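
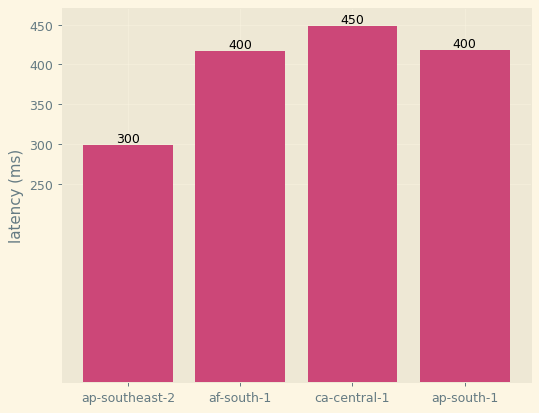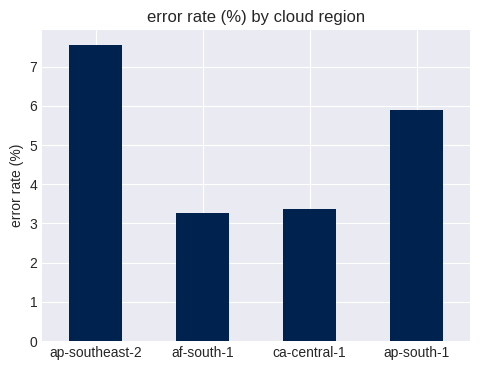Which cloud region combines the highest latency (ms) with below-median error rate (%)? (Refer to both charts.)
ca-central-1

Chart 2 median error rate (%) ≈ 5; below-median cloud regions: af-south-1, ca-central-1. Among those, ca-central-1 has the highest latency (ms) (≈ 450).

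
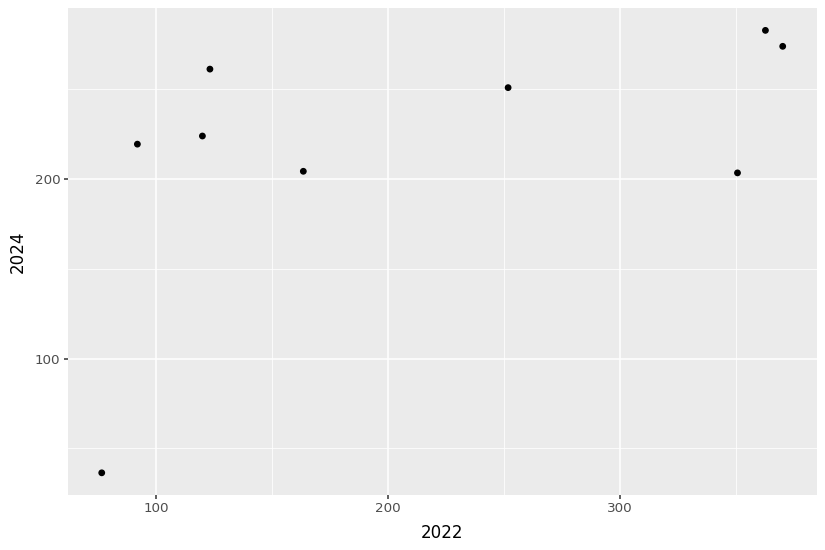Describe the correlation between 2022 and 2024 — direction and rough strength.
Points are positively correlated; moderate (|r| ≈ 0.5).

positive, moderate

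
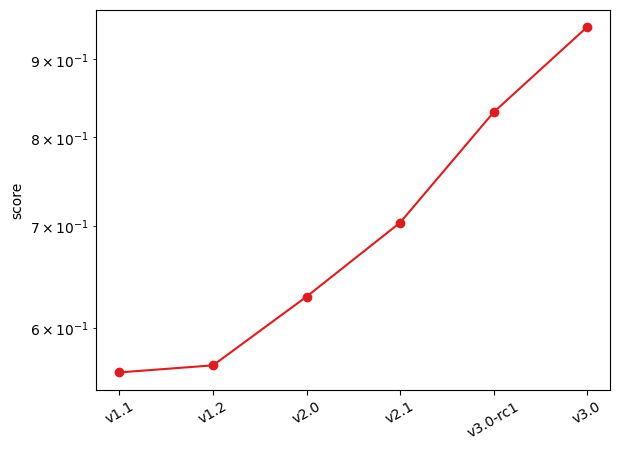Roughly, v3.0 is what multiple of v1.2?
≈ 1.73×

v3.0 ≈ 0.95, v1.2 ≈ 0.55; 0.95/0.55 ≈ 1.73.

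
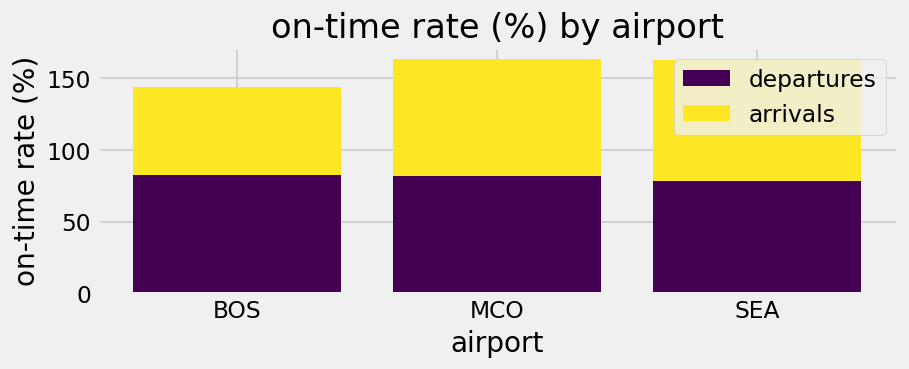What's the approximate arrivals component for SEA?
arrivals top ≈ 160, bottom ≈ 80; segment ≈ 80.

≈ 80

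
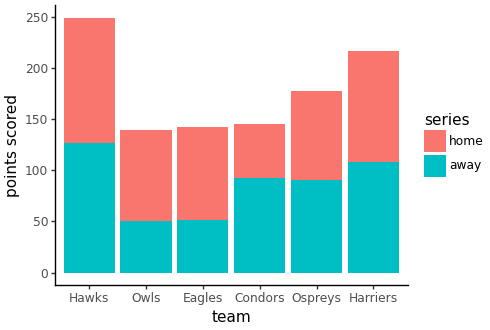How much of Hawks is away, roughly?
≈ 125

away top ≈ 125, bottom ≈ 0; segment ≈ 125.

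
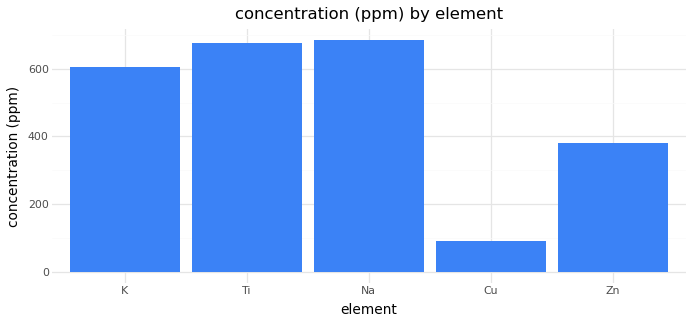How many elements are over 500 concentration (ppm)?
Above 500: K, Ti, Na.

3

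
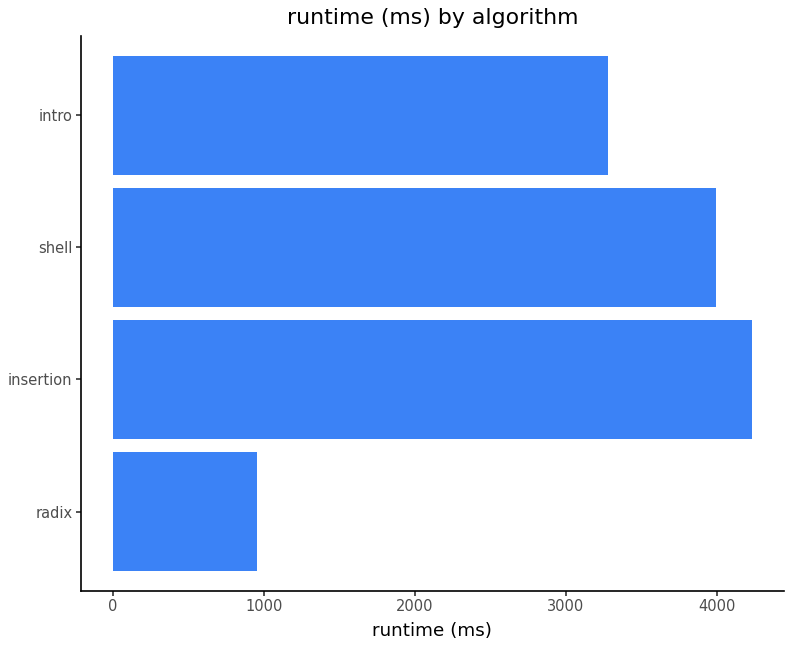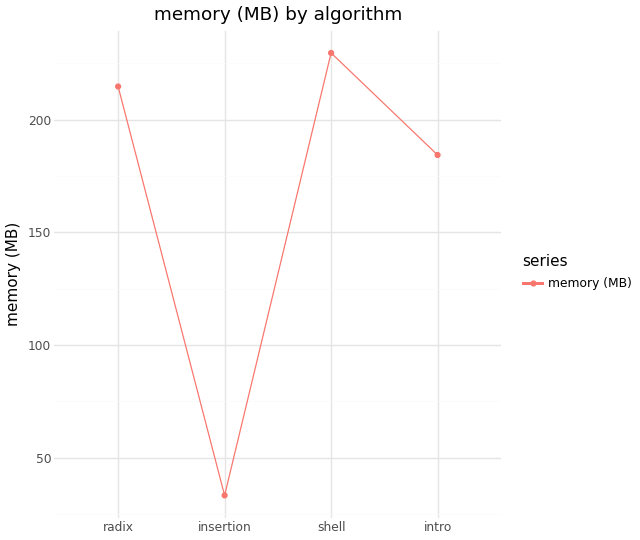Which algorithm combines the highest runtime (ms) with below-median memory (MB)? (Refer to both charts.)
Chart 2 median memory (MB) ≈ 200; below-median algorithms: insertion, intro. Among those, insertion has the highest runtime (ms) (≈ 4000).

insertion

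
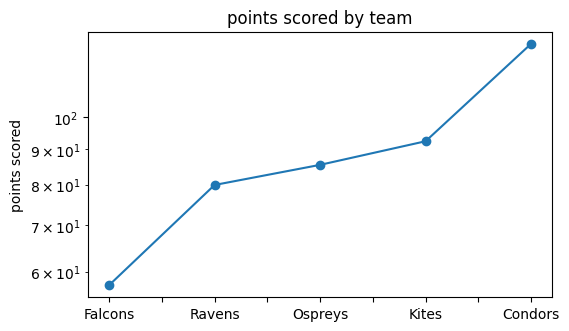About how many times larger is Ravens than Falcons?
Ravens ≈ 80, Falcons ≈ 60; 80/60 ≈ 1.33.

≈ 1.33×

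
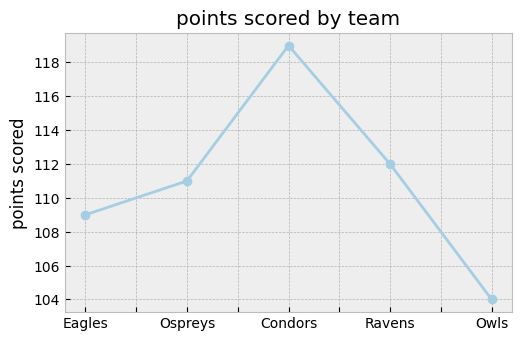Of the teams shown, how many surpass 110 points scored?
Above 110: Ospreys, Condors, Ravens.

3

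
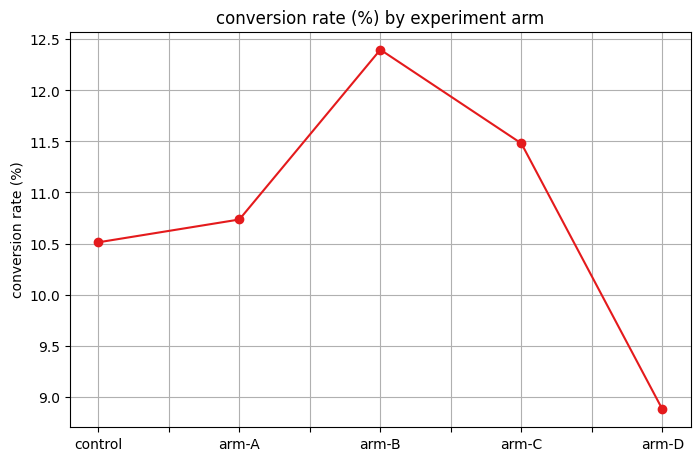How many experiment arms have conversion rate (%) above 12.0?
Above 12.0: arm-B.

1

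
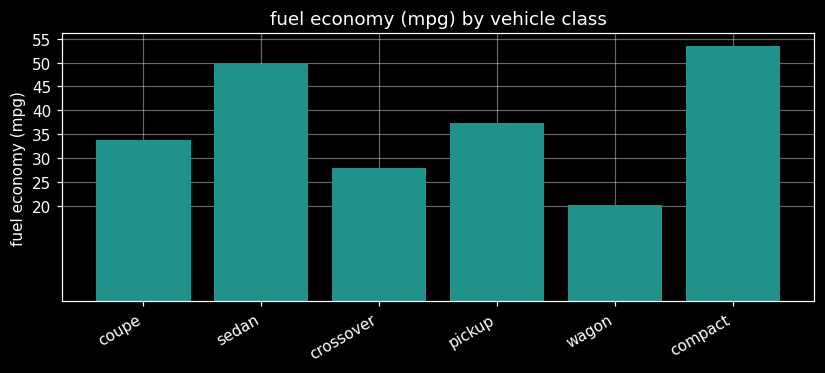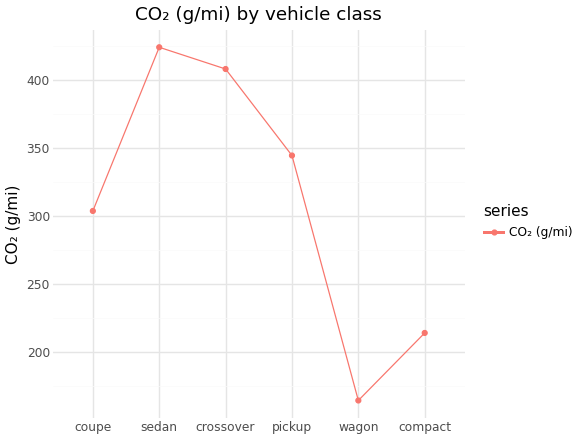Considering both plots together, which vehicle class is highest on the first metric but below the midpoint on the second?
compact

Chart 2 median CO₂ (g/mi) ≈ 300; below-median vehicle classes: coupe, wagon, compact. Among those, compact has the highest fuel economy (mpg) (≈ 55).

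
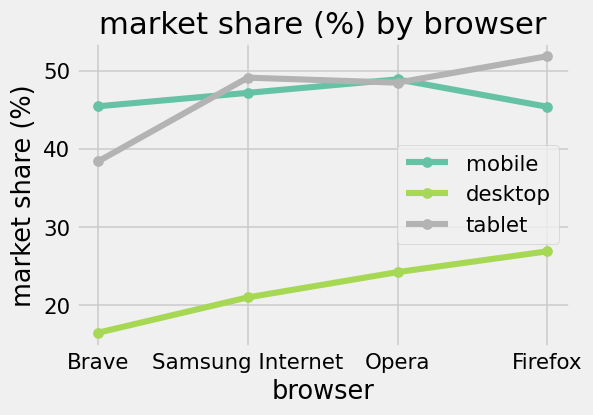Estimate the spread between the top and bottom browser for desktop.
≈ 10

Max Firefox ≈ 25, min Brave ≈ 15; range ≈ 10.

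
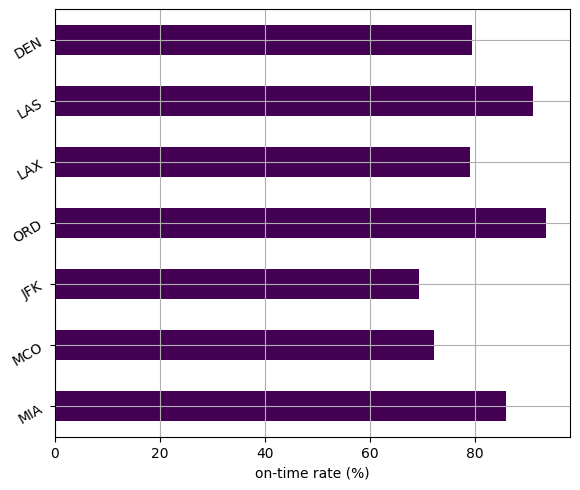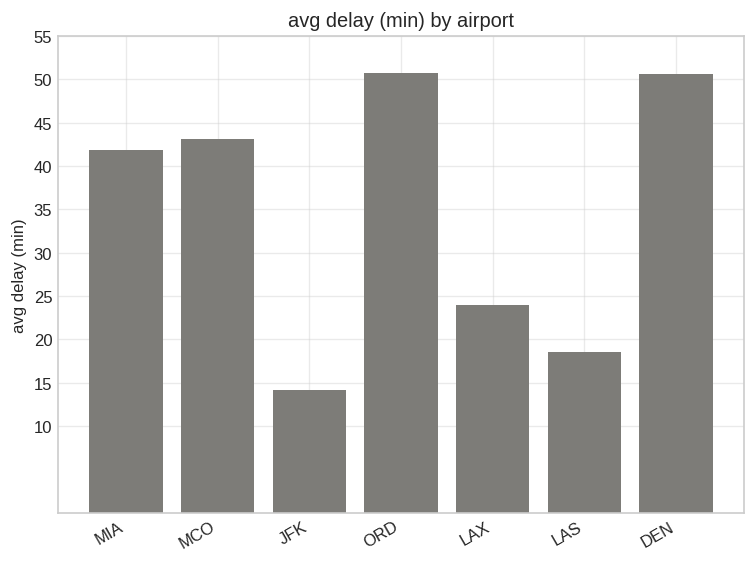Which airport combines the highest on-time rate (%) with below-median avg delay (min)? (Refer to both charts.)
Chart 2 median avg delay (min) ≈ 40; below-median airports: JFK, LAX, LAS. Among those, LAS has the highest on-time rate (%) (≈ 90).

LAS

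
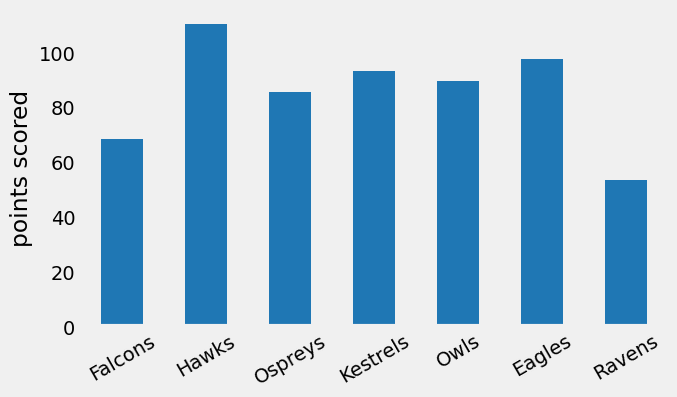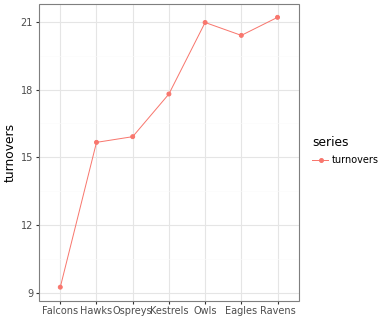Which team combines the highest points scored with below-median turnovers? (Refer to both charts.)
Hawks

Chart 2 median turnovers ≈ 18; below-median teams: Falcons, Hawks, Ospreys. Among those, Hawks has the highest points scored (≈ 120).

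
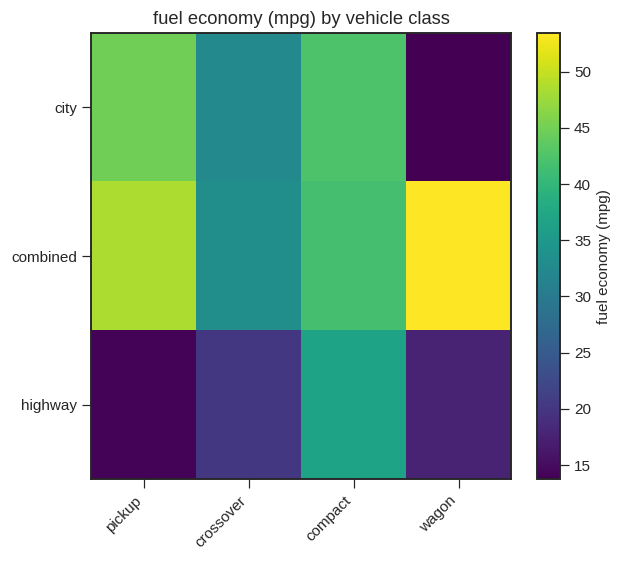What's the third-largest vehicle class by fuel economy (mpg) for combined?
Top 4 for combined: wagon ≈ 55, pickup ≈ 50, compact ≈ 40, crossover ≈ 35.

compact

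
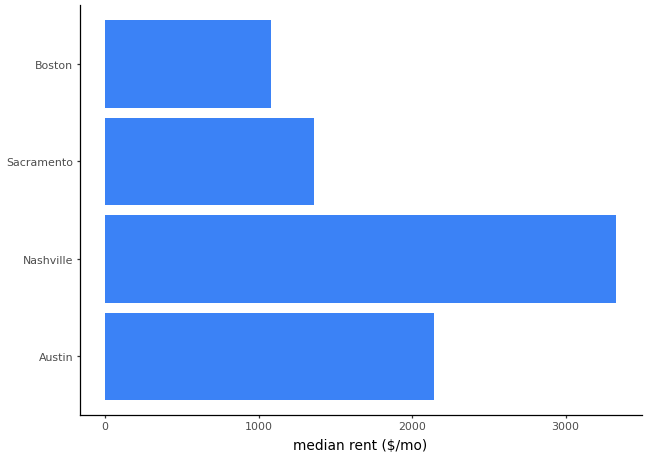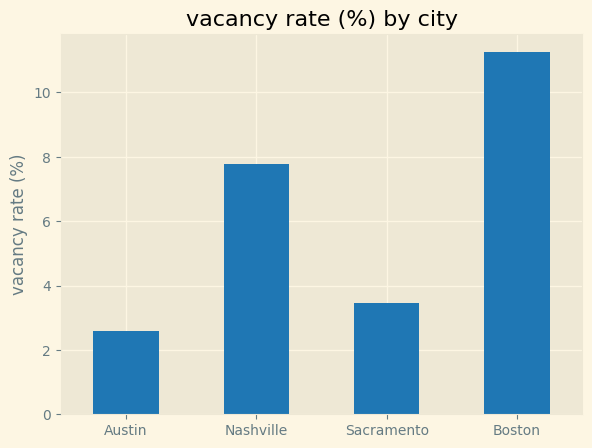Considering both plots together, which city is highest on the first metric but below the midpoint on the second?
Austin

Chart 2 median vacancy rate (%) ≈ 6; below-median cities: Austin, Sacramento. Among those, Austin has the highest median rent ($/mo) (≈ 2000).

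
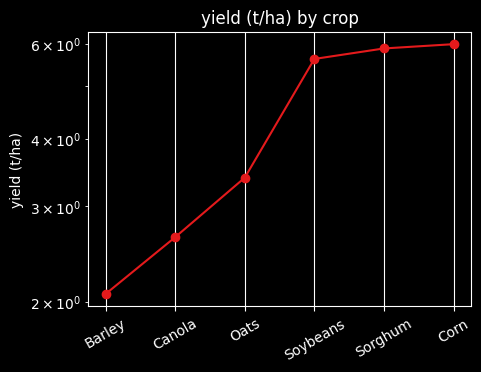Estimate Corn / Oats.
Corn ≈ 6.0, Oats ≈ 3.5; 6.0/3.5 ≈ 1.71.

≈ 1.71×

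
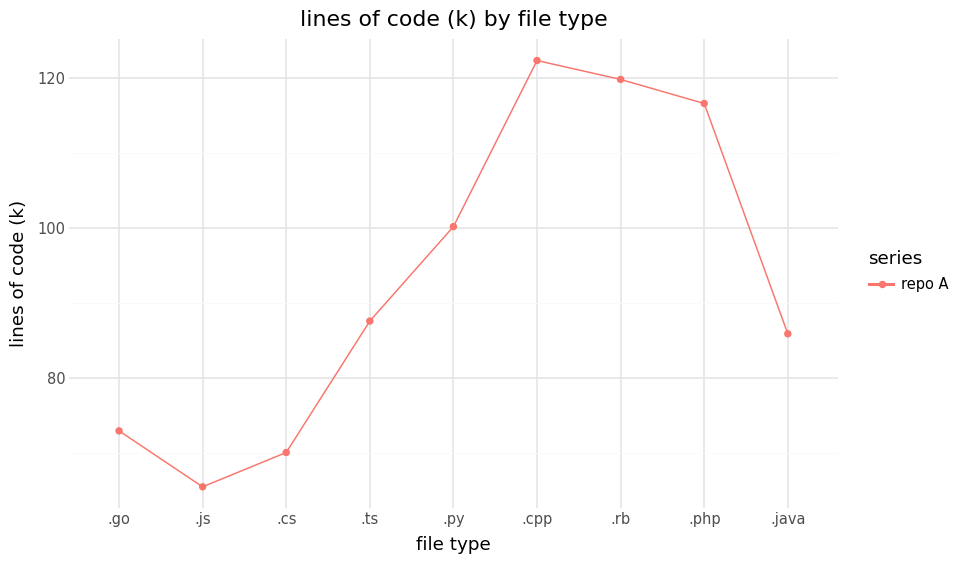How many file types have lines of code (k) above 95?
4

Above 95: .py, .cpp, .rb, .php.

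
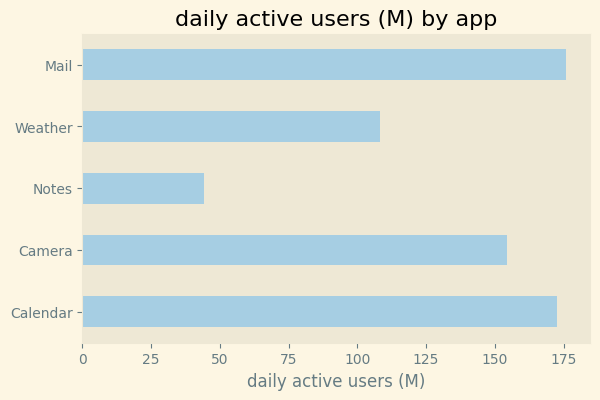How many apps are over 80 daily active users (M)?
Above 80: Calendar, Camera, Weather, Mail.

4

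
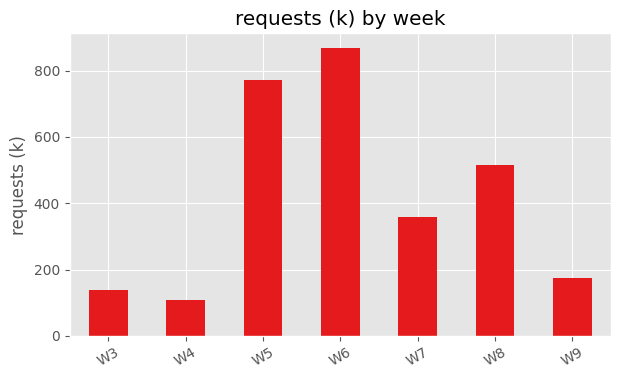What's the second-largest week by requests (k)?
W5

Top 3: W6 ≈ 900, W5 ≈ 800, W8 ≈ 500.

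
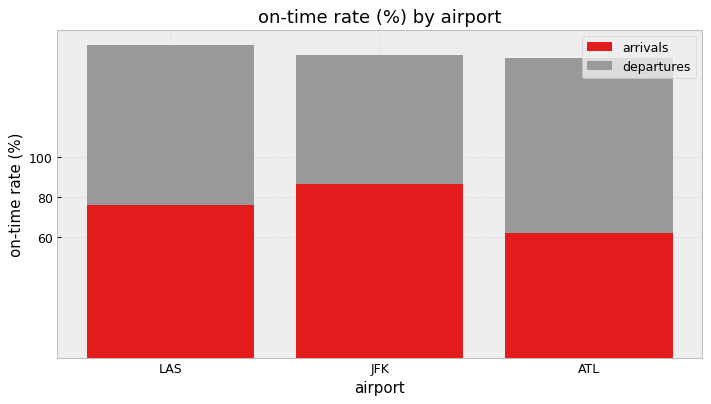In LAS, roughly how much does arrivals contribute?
arrivals top ≈ 80, bottom ≈ 0; segment ≈ 80.

≈ 80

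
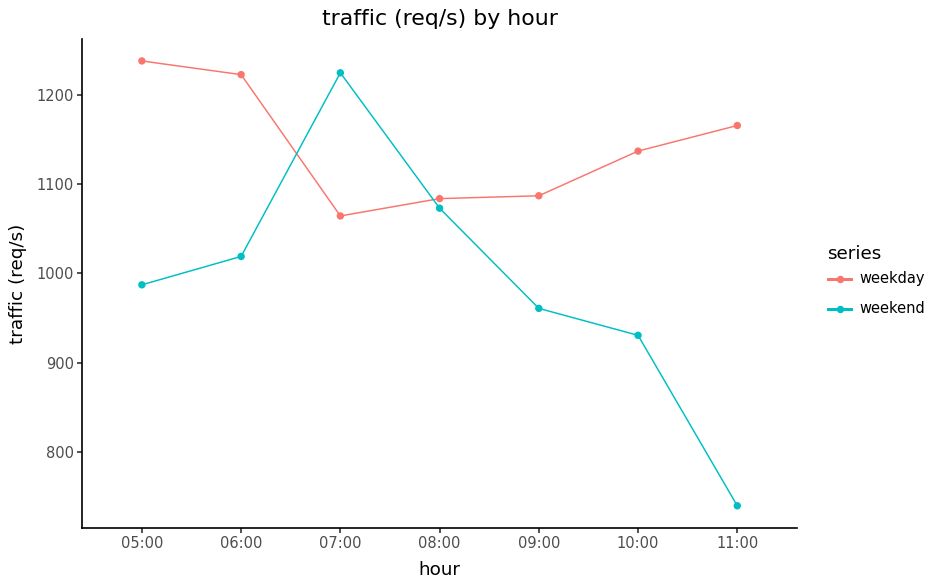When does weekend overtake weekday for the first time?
07:00

06:00: weekend ≈ 1000 vs weekday ≈ 1200 (not yet); 07:00: weekend ≈ 1200 vs weekday ≈ 1050 (first crossover).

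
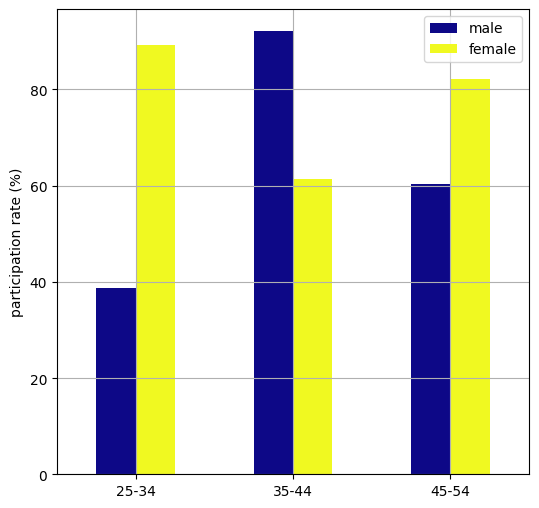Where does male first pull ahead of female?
35-44

25-34: male ≈ 40 vs female ≈ 90 (not yet); 35-44: male ≈ 90 vs female ≈ 60 (first crossover).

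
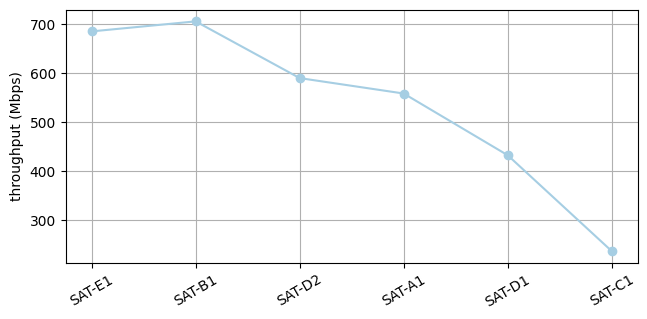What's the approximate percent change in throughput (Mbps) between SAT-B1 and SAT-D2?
≈ -14.3%

SAT-B1 ≈ 700, SAT-D2 ≈ 600; (600 − 700) / 700 ≈ -14.3%.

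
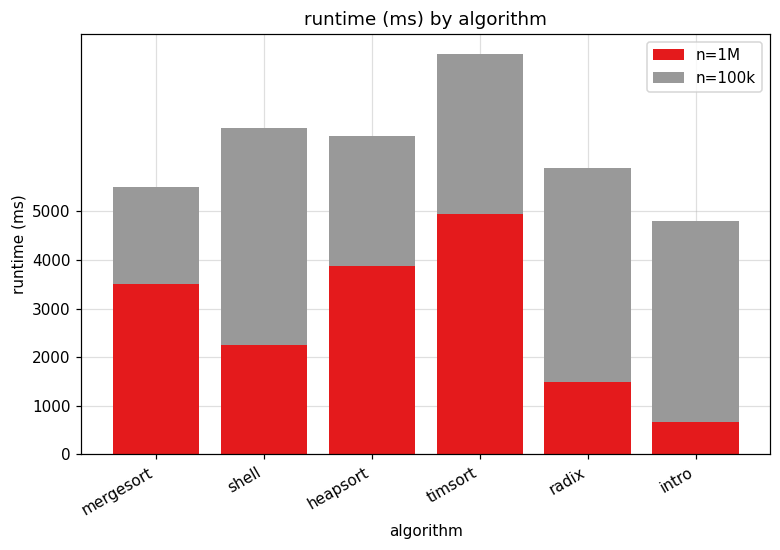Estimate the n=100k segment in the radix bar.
n=100k top ≈ 6000, bottom ≈ 1000; segment ≈ 5000.

≈ 5000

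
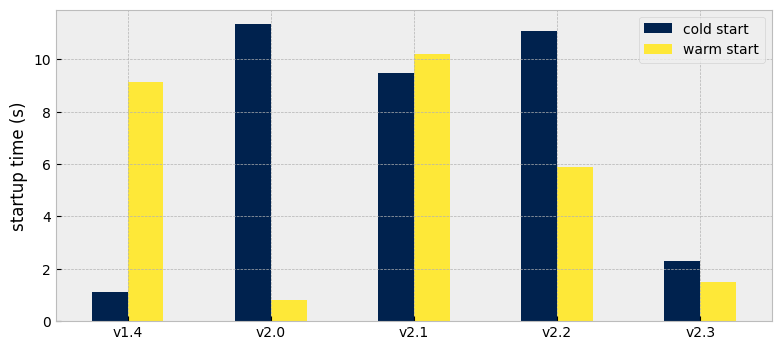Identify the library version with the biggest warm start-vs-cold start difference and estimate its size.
v2.0, ≈ 10 s

v2.0: warm start ≈ 1, cold start ≈ 11 → gap ≈ 10. Next-largest (v1.4) is only ≈ 8.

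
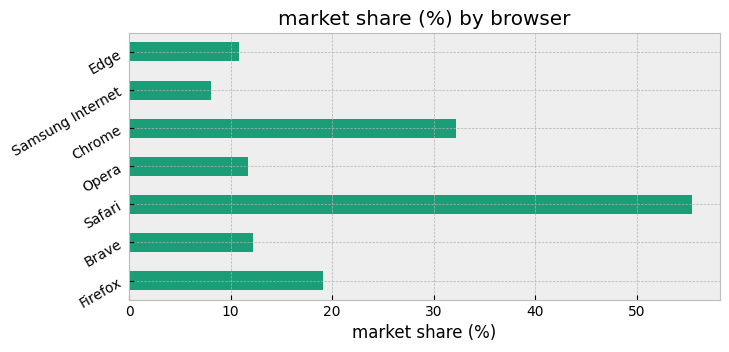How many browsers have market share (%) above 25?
Above 25: Safari, Chrome.

2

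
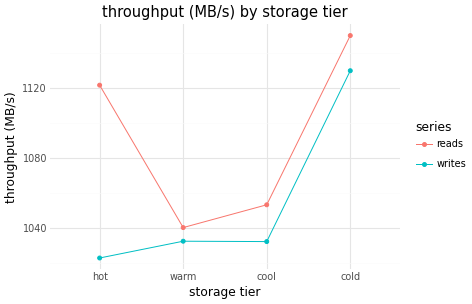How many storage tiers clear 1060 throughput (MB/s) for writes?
Above 1060: cold.

1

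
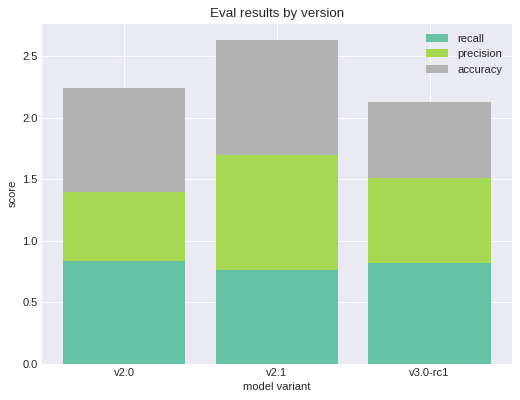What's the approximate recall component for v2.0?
≈ 1.0

recall top ≈ 1.0, bottom ≈ 0.0; segment ≈ 1.0.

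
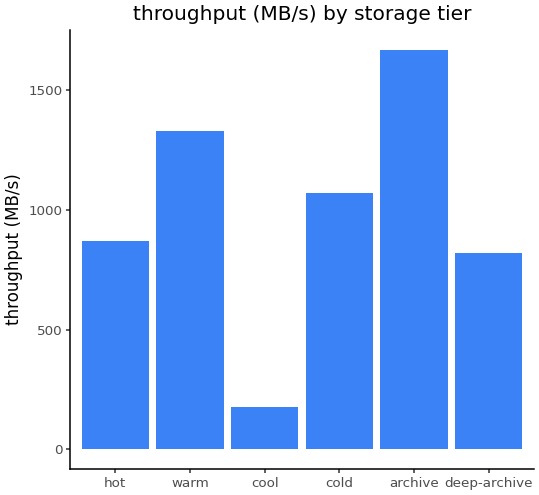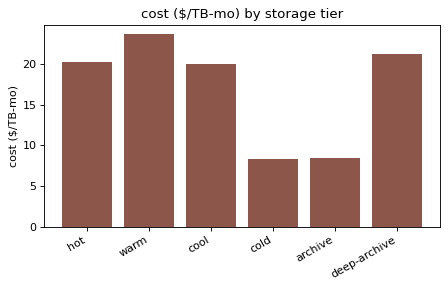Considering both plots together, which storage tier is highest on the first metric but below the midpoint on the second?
archive

Chart 2 median cost ($/TB-mo) ≈ 20; below-median storage tiers: cool, cold, archive. Among those, archive has the highest throughput (MB/s) (≈ 1600).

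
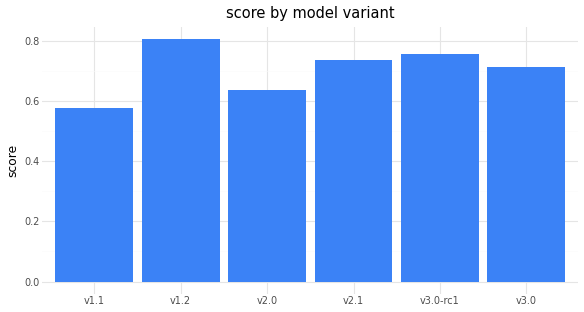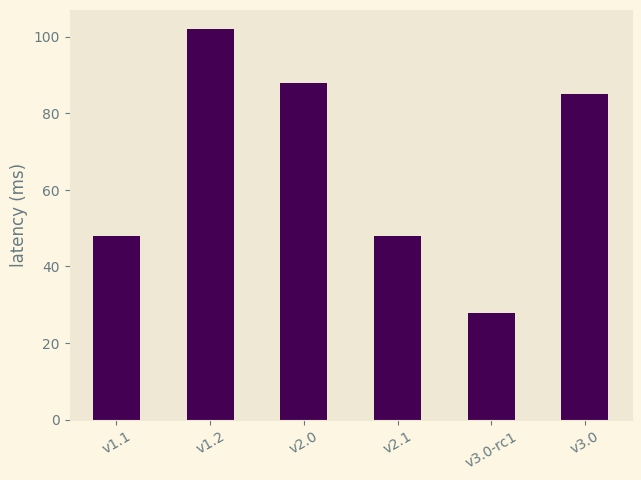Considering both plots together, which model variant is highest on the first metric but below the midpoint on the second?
Chart 2 median latency (ms) ≈ 70; below-median model variants: v1.1, v2.1, v3.0-rc1. Among those, v3.0-rc1 has the highest score (≈ 0.8).

v3.0-rc1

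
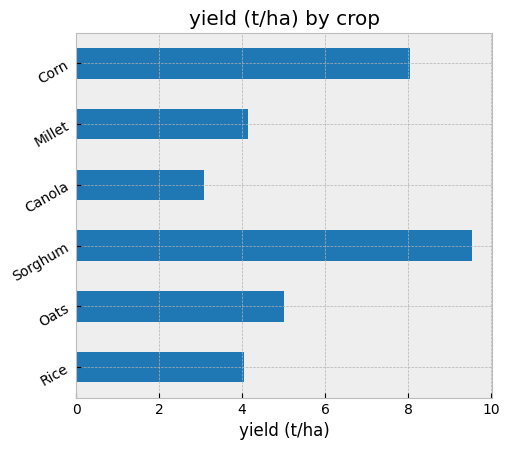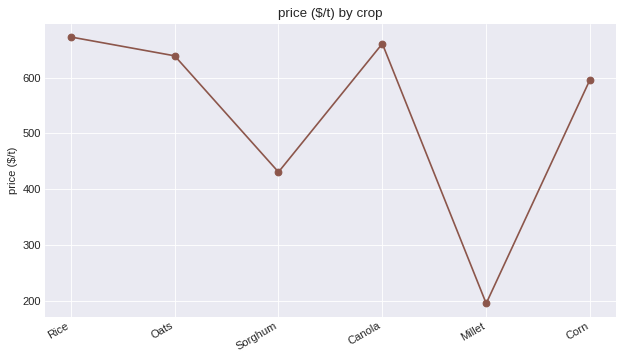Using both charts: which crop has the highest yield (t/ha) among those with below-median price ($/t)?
Chart 2 median price ($/t) ≈ 600; below-median crops: Sorghum, Millet, Corn. Among those, Sorghum has the highest yield (t/ha) (≈ 10).

Sorghum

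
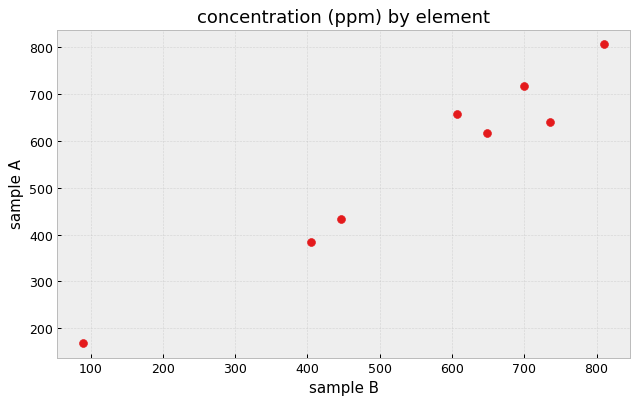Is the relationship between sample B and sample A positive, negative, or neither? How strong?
Points are positively correlated; strong (|r| ≈ 1.0).

positive, strong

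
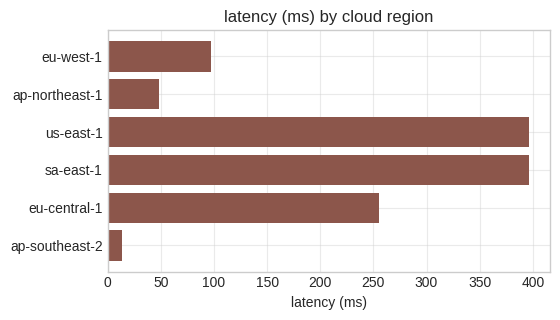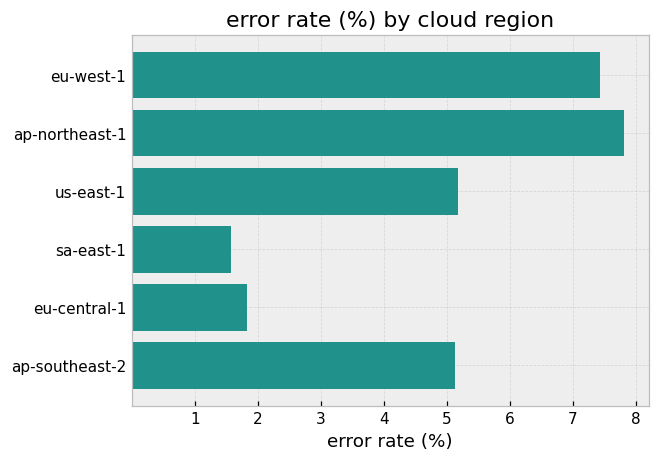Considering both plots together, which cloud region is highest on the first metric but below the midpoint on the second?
sa-east-1

Chart 2 median error rate (%) ≈ 5; below-median cloud regions: sa-east-1, eu-central-1, ap-southeast-2. Among those, sa-east-1 has the highest latency (ms) (≈ 400).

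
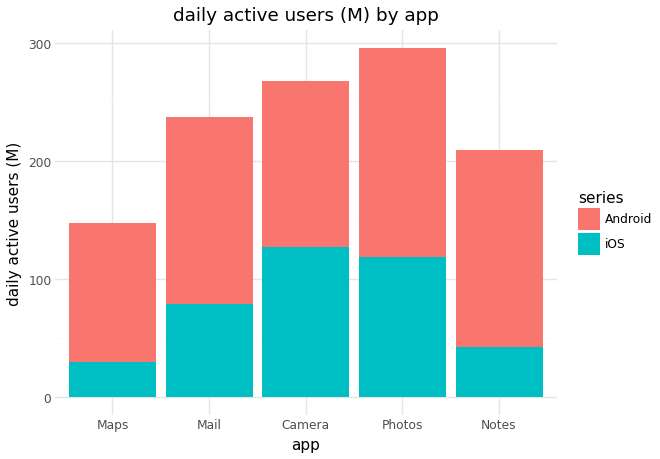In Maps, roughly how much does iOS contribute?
≈ 25

iOS top ≈ 25, bottom ≈ 0; segment ≈ 25.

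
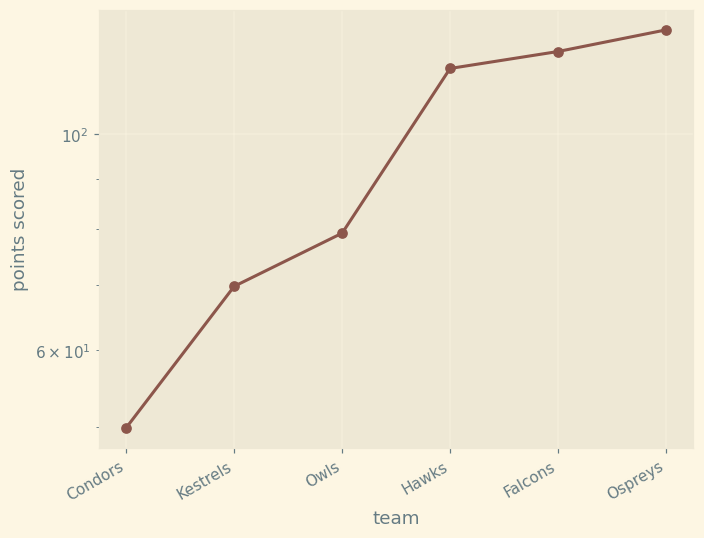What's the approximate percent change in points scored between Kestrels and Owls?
≈ +14.3%

Kestrels ≈ 70, Owls ≈ 80; (80 − 70) / 70 ≈ +14.3%.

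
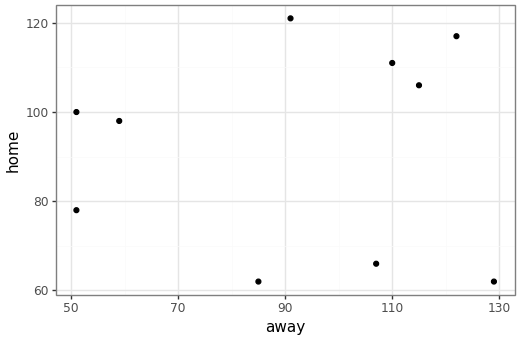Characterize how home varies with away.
no clear correlation

Points are roughly uncorrelated; weak (|r| ≈ 0.0).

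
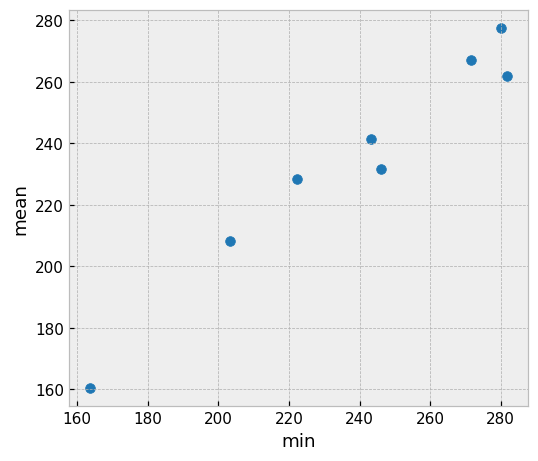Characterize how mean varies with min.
Points are positively correlated; strong (|r| ≈ 1.0).

positive, strong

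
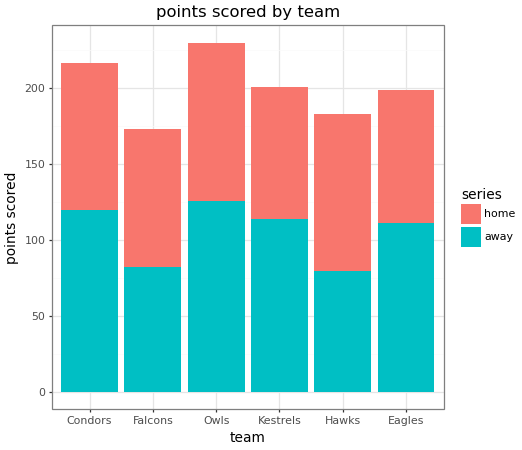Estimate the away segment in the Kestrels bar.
≈ 120

away top ≈ 120, bottom ≈ 0; segment ≈ 120.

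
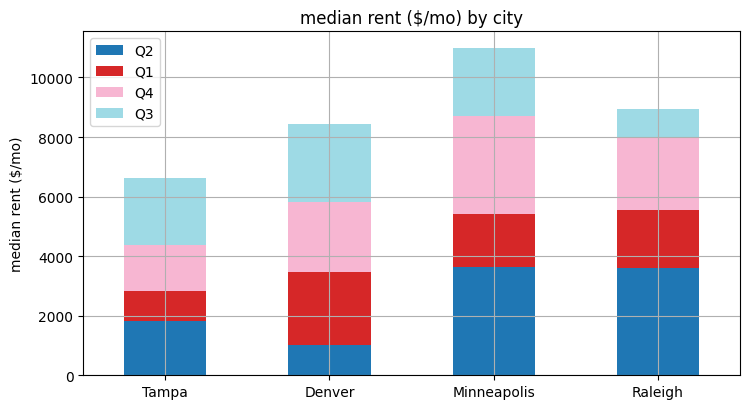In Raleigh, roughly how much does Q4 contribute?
Q4 top ≈ 8000, bottom ≈ 6000; segment ≈ 2000.

≈ 2000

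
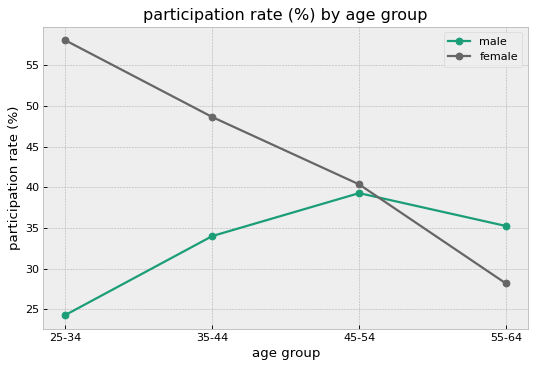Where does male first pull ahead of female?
55-64

45-54: male ≈ 40 vs female ≈ 40 (not yet); 55-64: male ≈ 35 vs female ≈ 30 (first crossover).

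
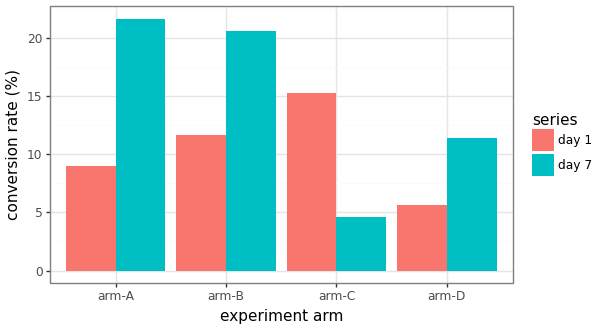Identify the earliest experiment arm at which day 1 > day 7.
arm-B: day 1 ≈ 12 vs day 7 ≈ 20 (not yet); arm-C: day 1 ≈ 16 vs day 7 ≈ 4 (first crossover).

arm-C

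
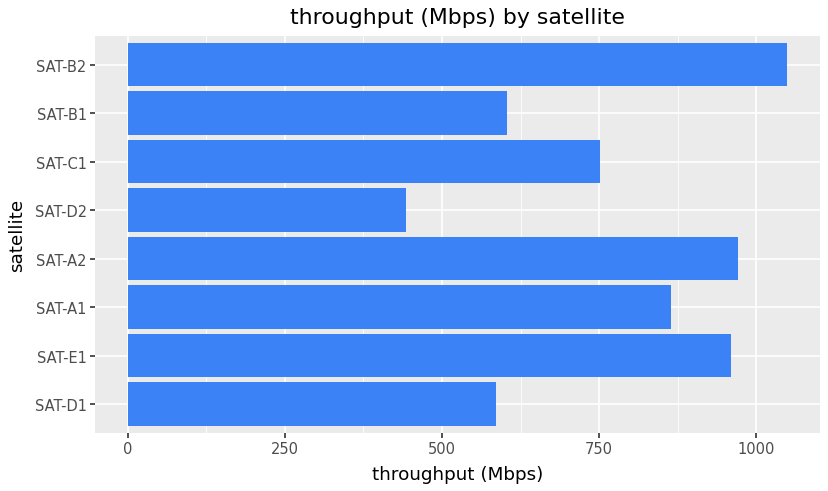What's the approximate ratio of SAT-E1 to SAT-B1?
SAT-E1 ≈ 1000, SAT-B1 ≈ 600; 1000/600 ≈ 1.67.

≈ 1.67×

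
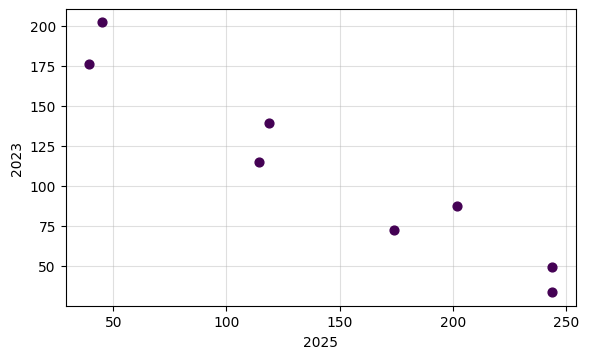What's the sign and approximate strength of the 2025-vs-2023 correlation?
negative, strong

Points are negatively correlated; strong (|r| ≈ 1.0).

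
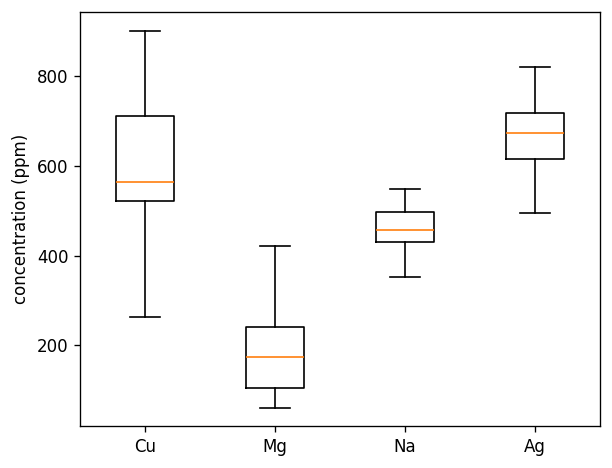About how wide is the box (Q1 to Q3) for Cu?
≈ 200

Q3 ≈ 700, Q1 ≈ 500; IQR ≈ 200.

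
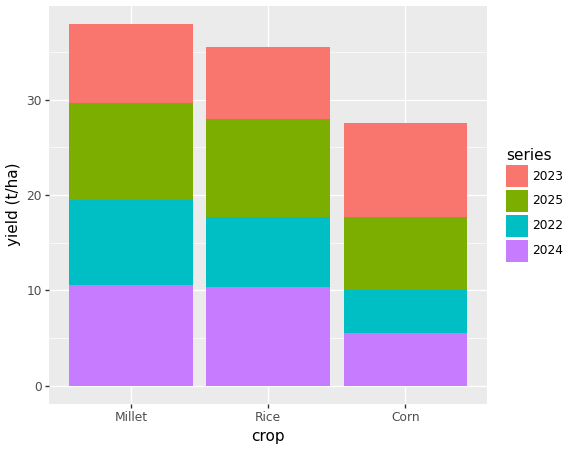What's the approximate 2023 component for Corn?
2023 top ≈ 30, bottom ≈ 20; segment ≈ 10.

≈ 10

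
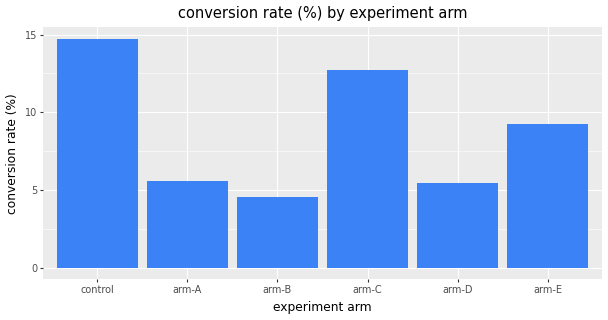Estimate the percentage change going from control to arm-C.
control ≈ 14, arm-C ≈ 12; (12 − 14) / 14 ≈ -14.3%.

≈ -14.3%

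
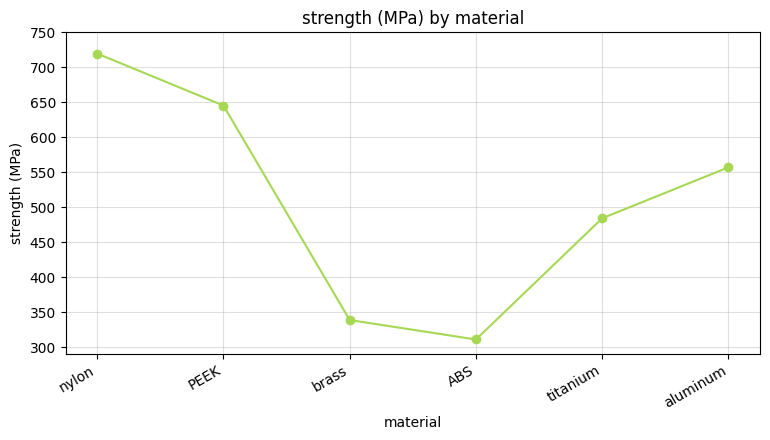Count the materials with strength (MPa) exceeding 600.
2

Above 600: nylon, PEEK.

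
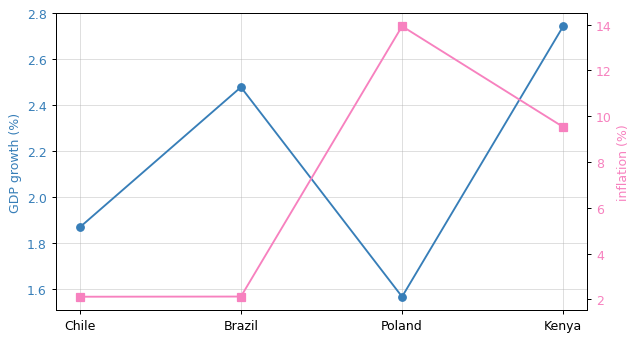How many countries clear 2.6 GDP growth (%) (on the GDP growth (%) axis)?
Above 2.6: Kenya.

1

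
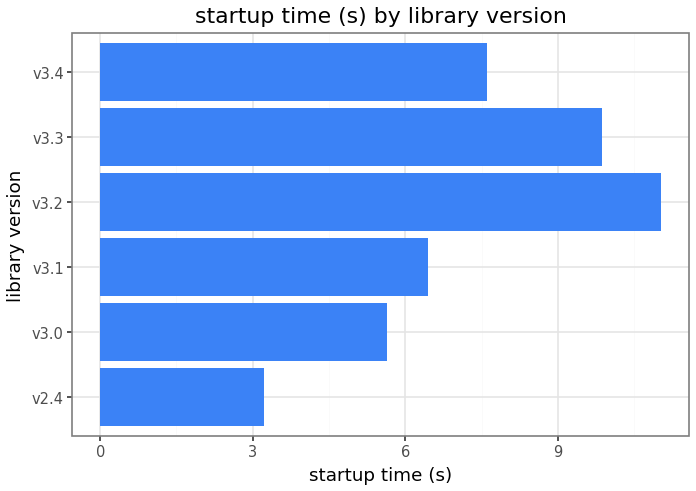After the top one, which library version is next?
v3.3

Top 3: v3.2 ≈ 11, v3.3 ≈ 10, v3.4 ≈ 8.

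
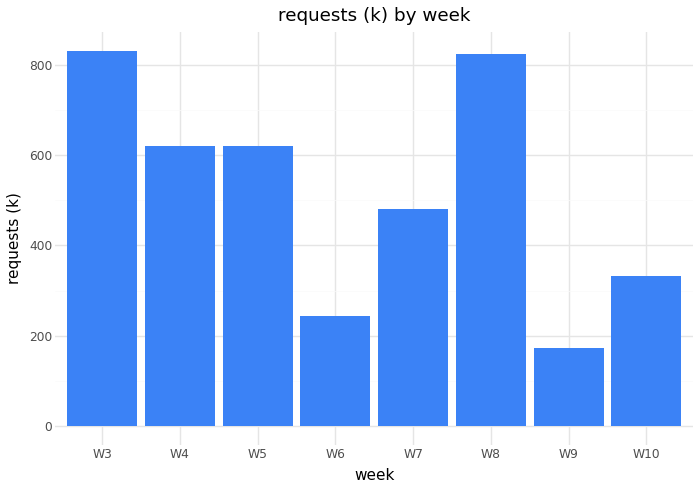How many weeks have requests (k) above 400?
5

Above 400: W3, W4, W5, W7, W8.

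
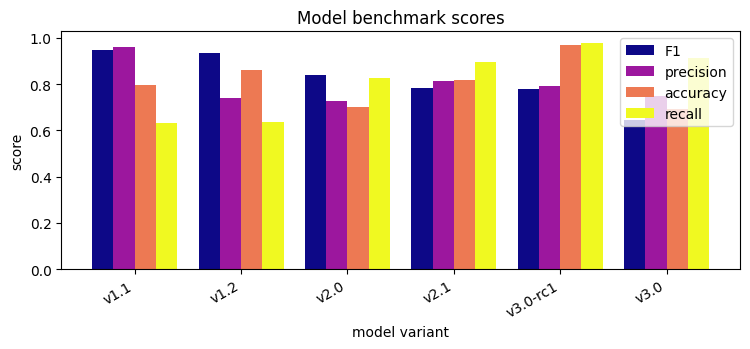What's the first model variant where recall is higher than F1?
v2.0: recall ≈ 0.8 vs F1 ≈ 0.8 (not yet); v2.1: recall ≈ 0.9 vs F1 ≈ 0.8 (first crossover).

v2.1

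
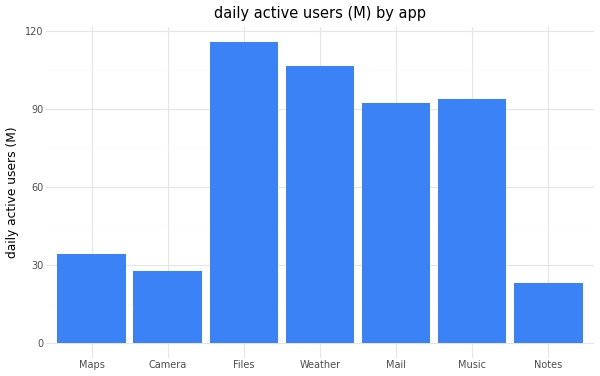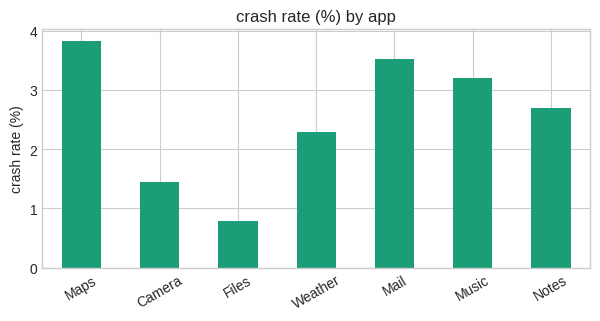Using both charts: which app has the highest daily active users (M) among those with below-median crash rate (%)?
Chart 2 median crash rate (%) ≈ 2.5; below-median apps: Camera, Files, Weather. Among those, Files has the highest daily active users (M) (≈ 120).

Files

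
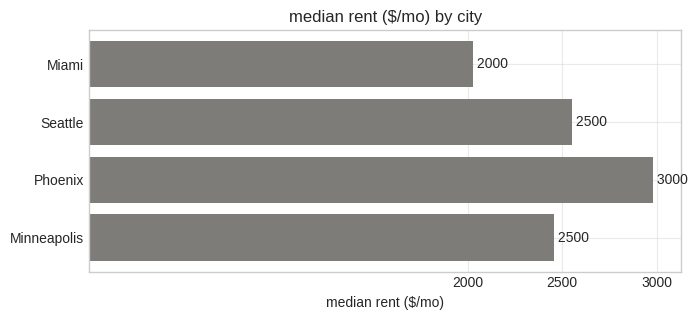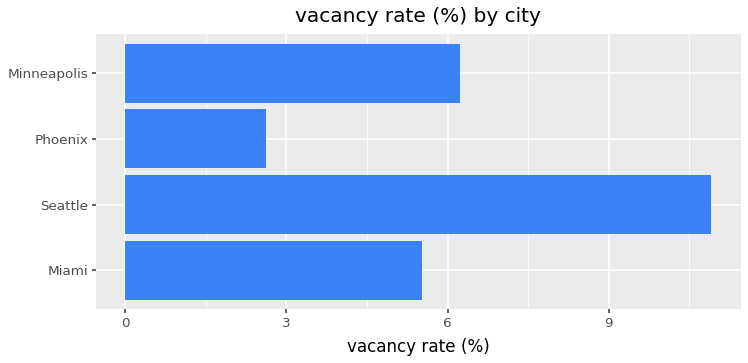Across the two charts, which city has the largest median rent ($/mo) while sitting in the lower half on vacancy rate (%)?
Phoenix

Chart 2 median vacancy rate (%) ≈ 6; below-median cities: Miami, Phoenix. Among those, Phoenix has the highest median rent ($/mo) (≈ 3000).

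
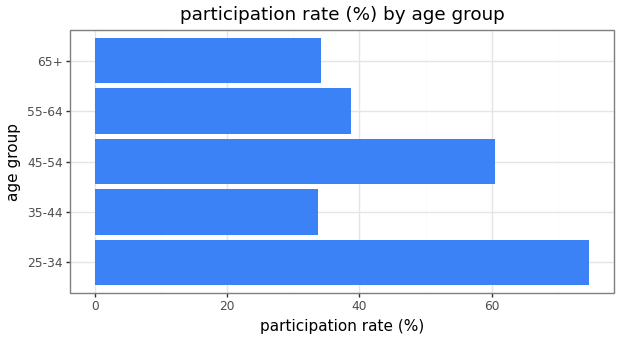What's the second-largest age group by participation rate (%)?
Top 3: 25-34 ≈ 70, 45-54 ≈ 60, 55-64 ≈ 40.

45-54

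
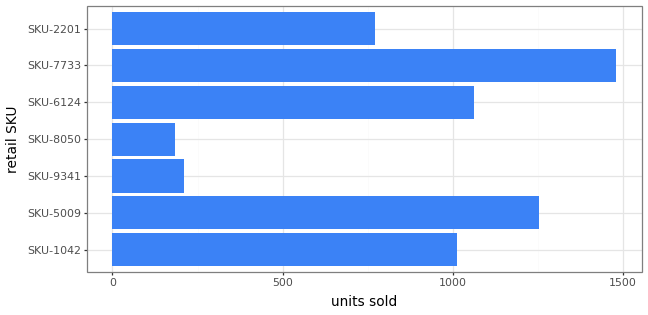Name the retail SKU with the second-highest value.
Top 3: SKU-7733 ≈ 1400, SKU-5009 ≈ 1200, SKU-6124 ≈ 1000.

SKU-5009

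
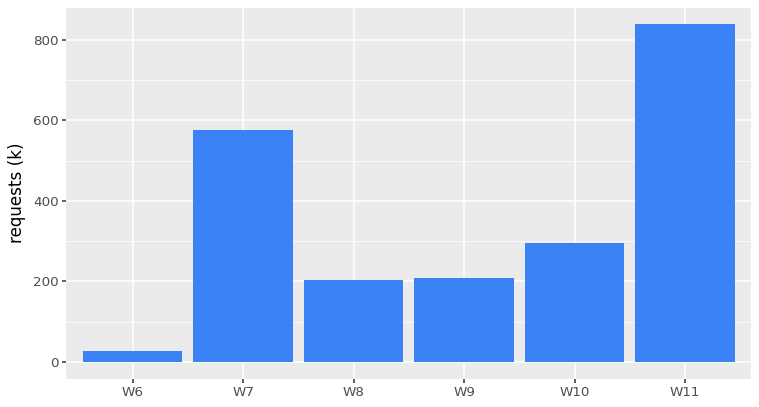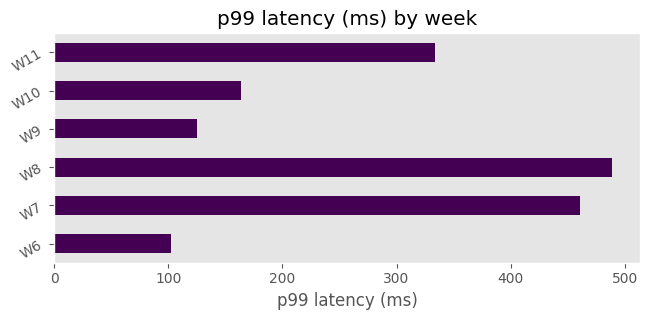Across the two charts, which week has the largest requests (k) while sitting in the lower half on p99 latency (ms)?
W10

Chart 2 median p99 latency (ms) ≈ 250; below-median weeks: W6, W9, W10. Among those, W10 has the highest requests (k) (≈ 300).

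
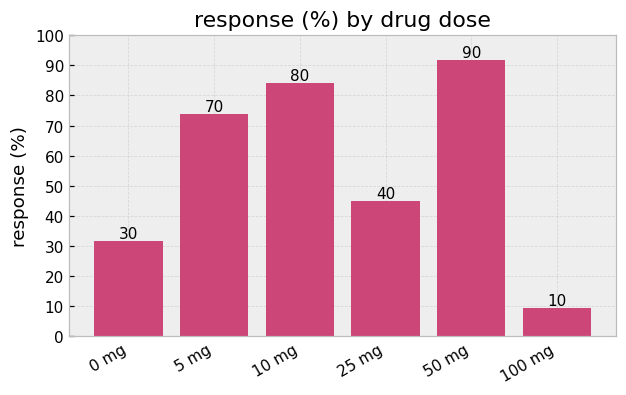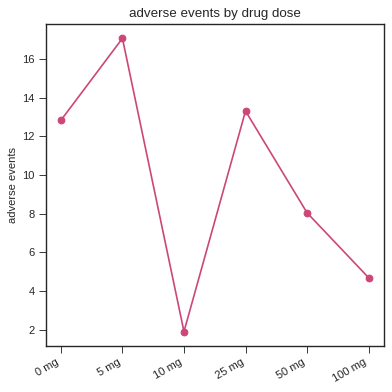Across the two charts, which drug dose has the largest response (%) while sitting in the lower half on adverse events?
Chart 2 median adverse events ≈ 10; below-median drug doses: 10 mg, 50 mg, 100 mg. Among those, 50 mg has the highest response (%) (≈ 90).

50 mg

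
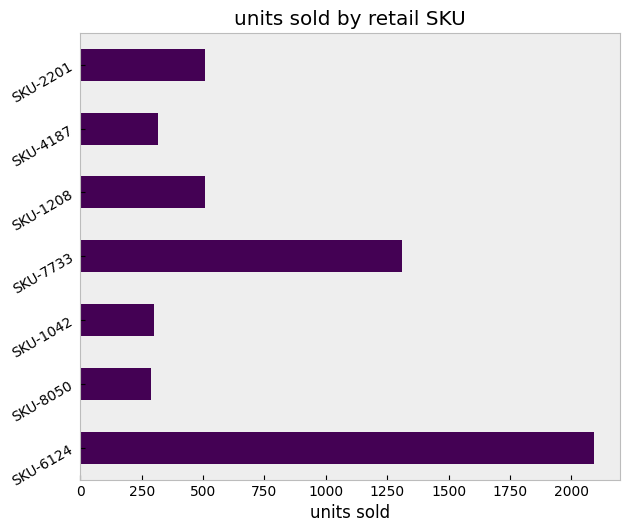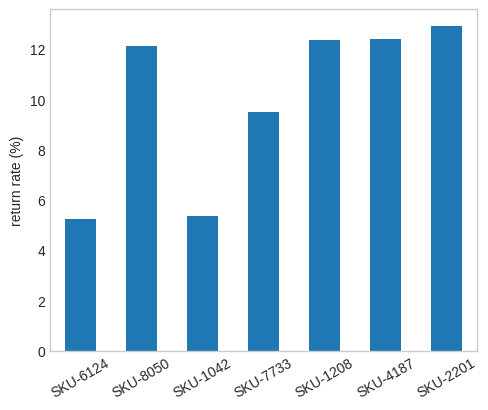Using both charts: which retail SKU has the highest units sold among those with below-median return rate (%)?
SKU-6124

Chart 2 median return rate (%) ≈ 12; below-median retail SKUs: SKU-6124, SKU-1042, SKU-7733. Among those, SKU-6124 has the highest units sold (≈ 2000).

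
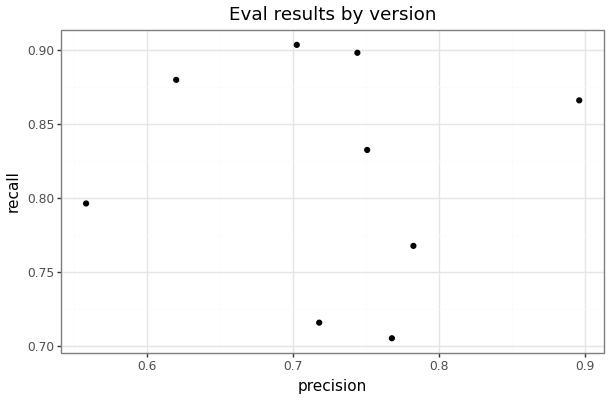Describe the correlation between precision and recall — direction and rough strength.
no clear correlation

Points are roughly uncorrelated; weak (|r| ≈ 0.0).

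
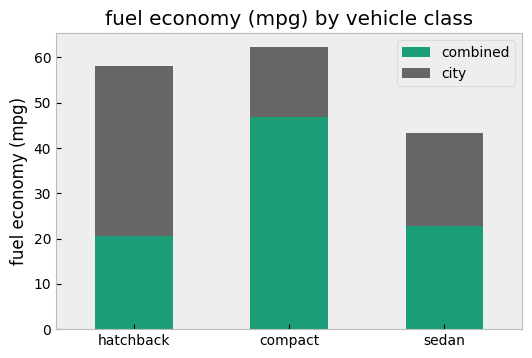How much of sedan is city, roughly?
≈ 20

city top ≈ 40, bottom ≈ 20; segment ≈ 20.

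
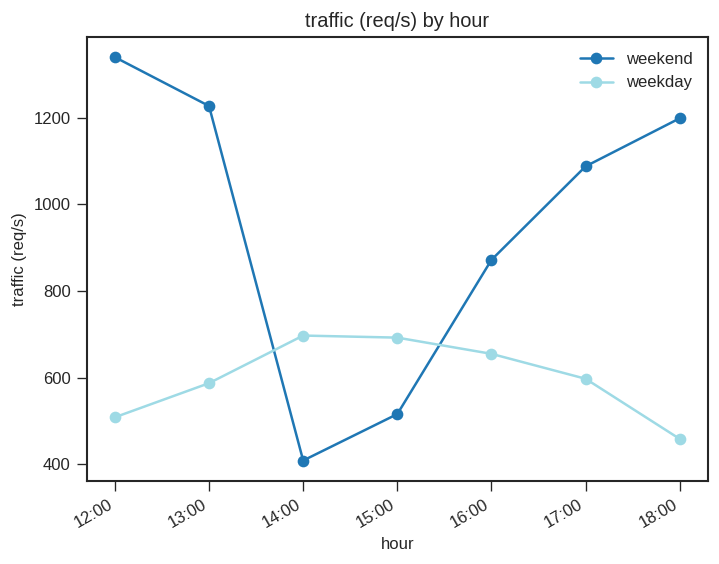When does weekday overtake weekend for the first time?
13:00: weekday ≈ 600 vs weekend ≈ 1200 (not yet); 14:00: weekday ≈ 700 vs weekend ≈ 400 (first crossover).

14:00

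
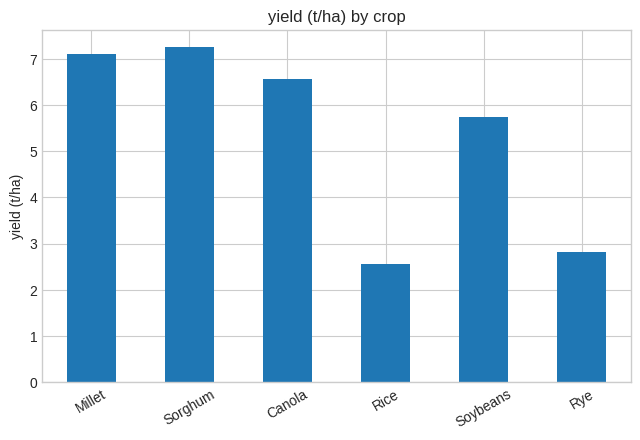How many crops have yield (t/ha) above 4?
4

Above 4: Millet, Sorghum, Canola, Soybeans.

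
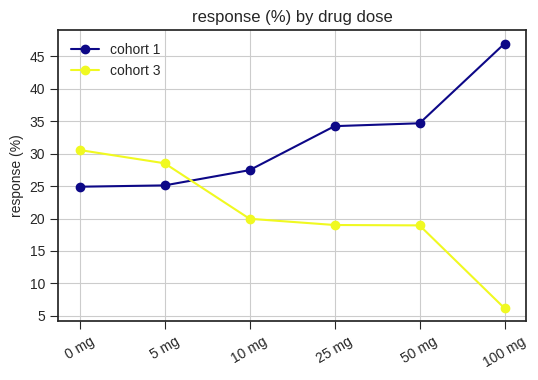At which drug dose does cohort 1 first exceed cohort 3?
5 mg: cohort 1 ≈ 25 vs cohort 3 ≈ 30 (not yet); 10 mg: cohort 1 ≈ 25 vs cohort 3 ≈ 20 (first crossover).

10 mg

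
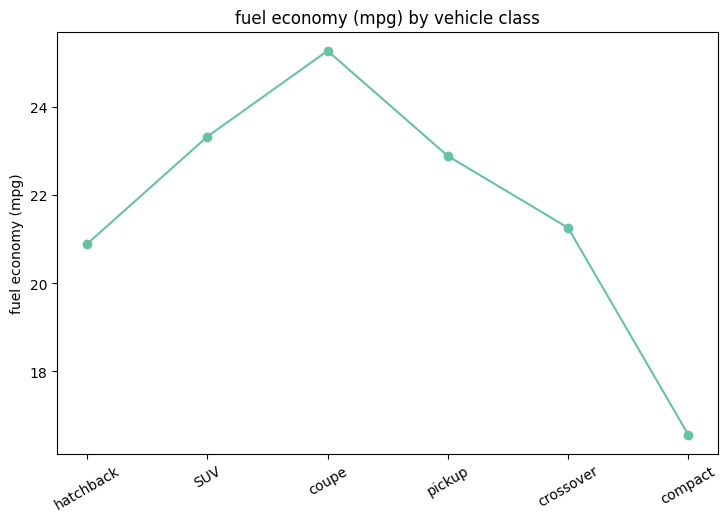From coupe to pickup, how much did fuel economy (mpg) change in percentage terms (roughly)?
≈ -8%

coupe ≈ 25, pickup ≈ 23; (23 − 25) / 25 ≈ -8%.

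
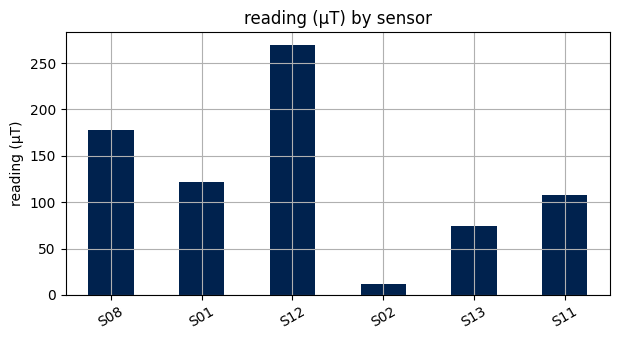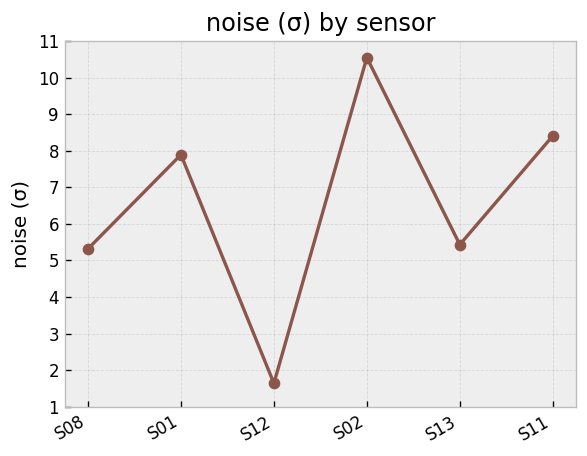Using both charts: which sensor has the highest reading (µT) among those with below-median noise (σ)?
Chart 2 median noise (σ) ≈ 7; below-median sensors: S08, S12, S13. Among those, S12 has the highest reading (µT) (≈ 275).

S12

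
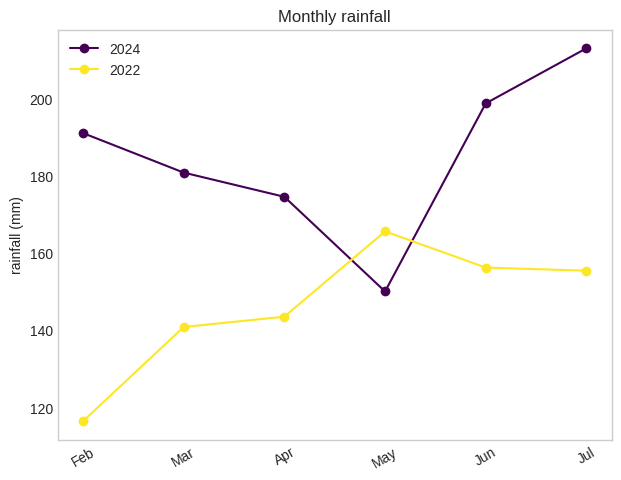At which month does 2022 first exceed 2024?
May

Apr: 2022 ≈ 140 vs 2024 ≈ 170 (not yet); May: 2022 ≈ 170 vs 2024 ≈ 150 (first crossover).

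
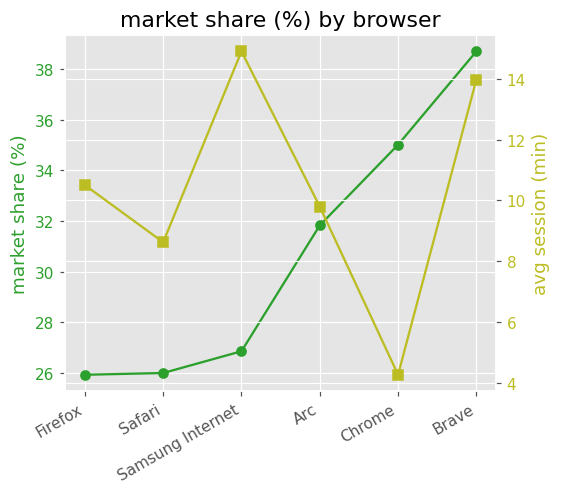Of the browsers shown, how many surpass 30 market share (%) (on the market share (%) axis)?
Above 30: Arc, Chrome, Brave.

3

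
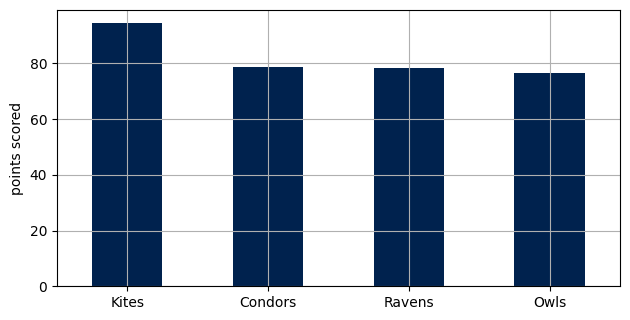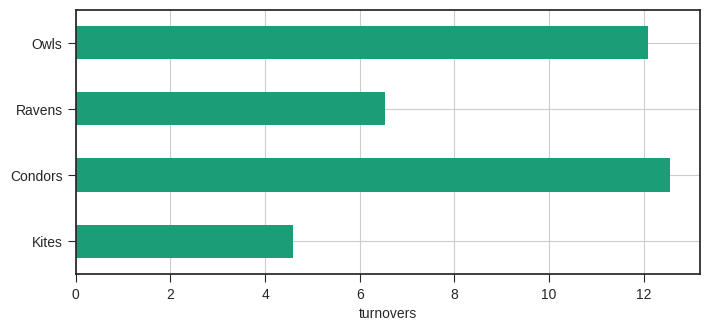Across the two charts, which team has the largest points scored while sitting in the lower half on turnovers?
Chart 2 median turnovers ≈ 10; below-median teams: Kites, Ravens. Among those, Kites has the highest points scored (≈ 90).

Kites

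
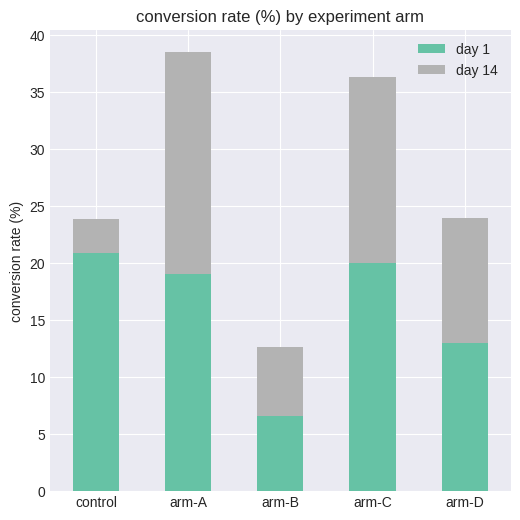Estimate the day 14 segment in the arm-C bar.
≈ 15

day 14 top ≈ 35, bottom ≈ 20; segment ≈ 15.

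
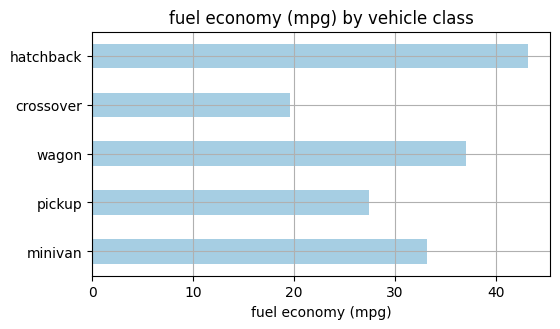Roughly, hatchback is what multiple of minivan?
hatchback ≈ 45, minivan ≈ 35; 45/35 ≈ 1.29.

≈ 1.29×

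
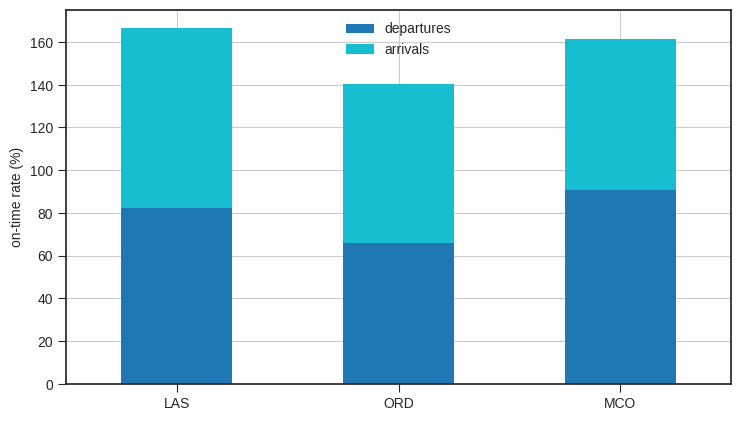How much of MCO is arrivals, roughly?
≈ 60

arrivals top ≈ 160, bottom ≈ 100; segment ≈ 60.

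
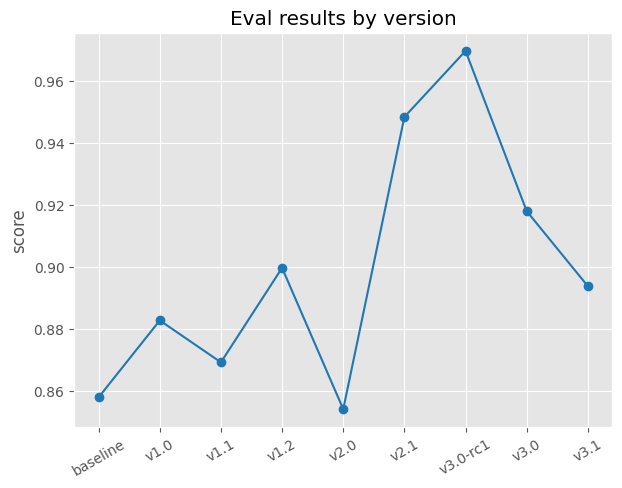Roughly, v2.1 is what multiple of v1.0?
v2.1 ≈ 0.95, v1.0 ≈ 0.88; 0.95/0.88 ≈ 1.08.

≈ 1.08×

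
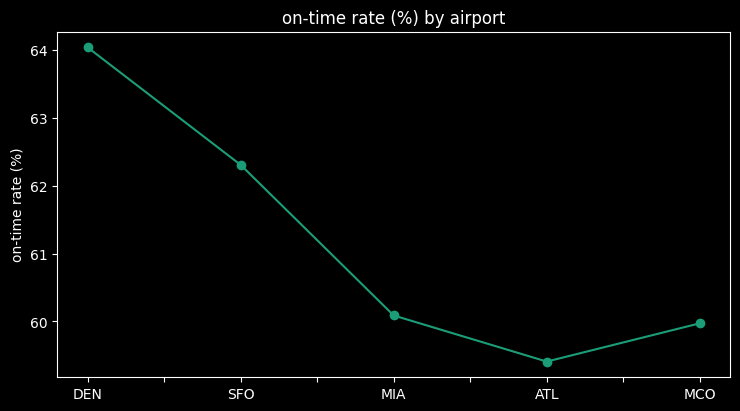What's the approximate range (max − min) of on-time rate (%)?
Max DEN ≈ 64.0, min ATL ≈ 59.5; range ≈ 4.5.

≈ 4.5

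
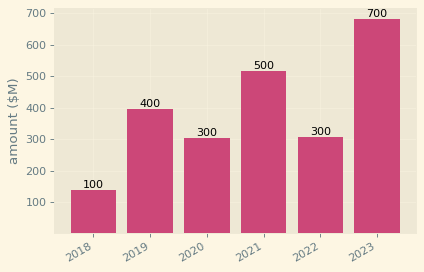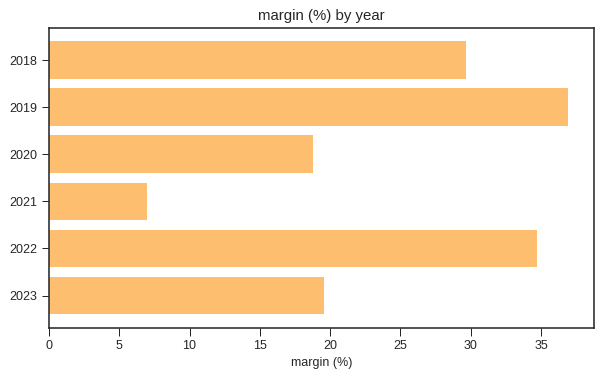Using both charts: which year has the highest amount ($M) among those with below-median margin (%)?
2023

Chart 2 median margin (%) ≈ 25; below-median years: 2020, 2021, 2023. Among those, 2023 has the highest amount ($M) (≈ 700).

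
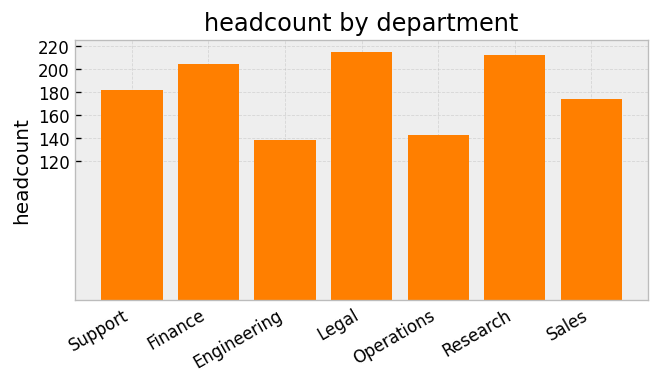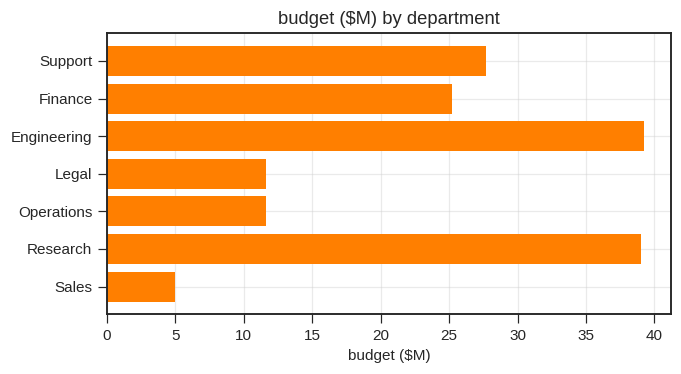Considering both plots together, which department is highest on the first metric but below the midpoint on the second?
Legal

Chart 2 median budget ($M) ≈ 25; below-median departments: Legal, Operations, Sales. Among those, Legal has the highest headcount (≈ 220).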